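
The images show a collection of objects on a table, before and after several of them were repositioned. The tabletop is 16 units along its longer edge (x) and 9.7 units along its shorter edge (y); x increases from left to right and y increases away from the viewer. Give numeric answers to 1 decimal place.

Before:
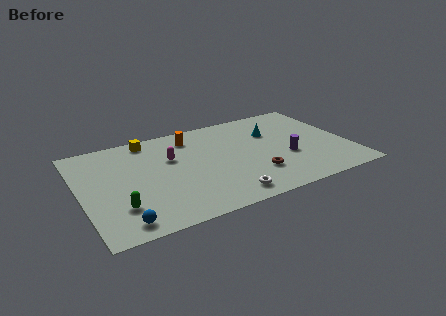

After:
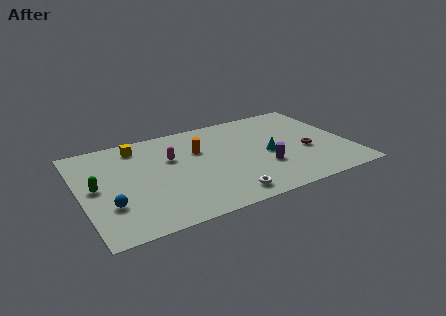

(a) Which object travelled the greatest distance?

the brown torus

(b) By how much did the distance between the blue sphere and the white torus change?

+0.7

The distance was about 6.1 in the first image and 6.8 in the second, so they moved 0.7 units further apart.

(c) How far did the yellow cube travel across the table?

0.8

The yellow cube moved from about (4.4, 8.6) to (3.7, 8.2), a distance of √(0.7² + 0.4²) ≈ 0.8.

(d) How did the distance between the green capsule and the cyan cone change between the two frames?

-0.3

They were about 10.5 units apart before and 10.2 after — 0.3 units closer together.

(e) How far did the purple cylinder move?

1.6

From (12.2, 3.7) to (10.7, 3.2), the purple cylinder covered √(1.5² + 0.5²) ≈ 1.6 units.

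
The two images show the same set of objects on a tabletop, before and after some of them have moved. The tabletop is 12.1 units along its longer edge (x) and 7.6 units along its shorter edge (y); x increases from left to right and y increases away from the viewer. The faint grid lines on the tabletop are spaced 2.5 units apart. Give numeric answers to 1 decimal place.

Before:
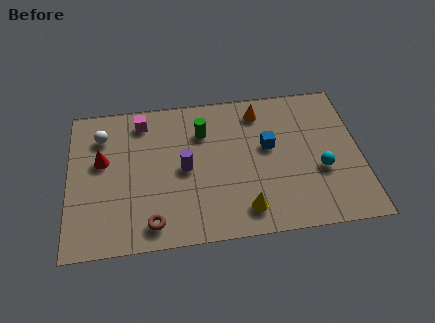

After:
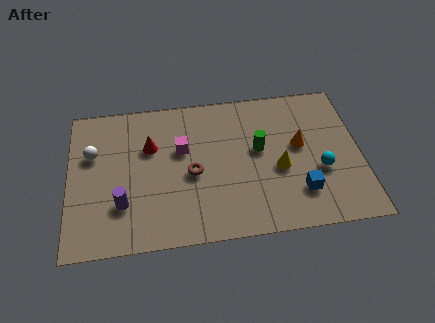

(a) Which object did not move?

the cyan sphere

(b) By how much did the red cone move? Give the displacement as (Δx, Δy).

(2.0, 0.5)

From the two frames, the red cone sits at roughly (1.4, 4.5) before and (3.4, 5.0) after.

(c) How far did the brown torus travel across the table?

2.9

From (3.4, 1.1) to (5.1, 3.4), the brown torus covered √(1.7² + 2.3²) ≈ 2.9 units.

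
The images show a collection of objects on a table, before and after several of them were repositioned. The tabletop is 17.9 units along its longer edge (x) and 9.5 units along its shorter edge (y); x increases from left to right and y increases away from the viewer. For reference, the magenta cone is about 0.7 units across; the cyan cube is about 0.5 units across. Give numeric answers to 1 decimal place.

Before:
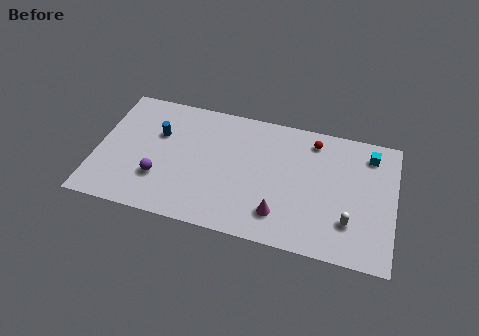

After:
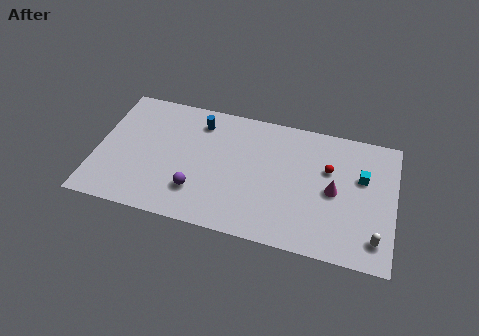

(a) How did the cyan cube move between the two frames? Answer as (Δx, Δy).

(-0.4, -1.8)

The cyan cube started near (16.3, 7.8) and ended near (15.9, 6.0).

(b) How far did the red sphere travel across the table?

2.1

The red sphere was near (12.9, 8.0) before and (13.9, 6.1) after, so it travelled √(1.0² + 1.9²) ≈ 2.1 units.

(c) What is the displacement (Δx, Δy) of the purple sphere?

(2.3, -0.4)

The purple sphere started near (3.9, 2.9) and ended near (6.2, 2.5).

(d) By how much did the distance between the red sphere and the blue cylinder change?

-1.4

They were about 9.5 units apart before and 8.1 after — 1.4 units closer together.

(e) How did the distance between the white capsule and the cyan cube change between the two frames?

-1.0

The distance was about 5.3 in the first image and 4.3 in the second, so they moved 1.0 units closer together.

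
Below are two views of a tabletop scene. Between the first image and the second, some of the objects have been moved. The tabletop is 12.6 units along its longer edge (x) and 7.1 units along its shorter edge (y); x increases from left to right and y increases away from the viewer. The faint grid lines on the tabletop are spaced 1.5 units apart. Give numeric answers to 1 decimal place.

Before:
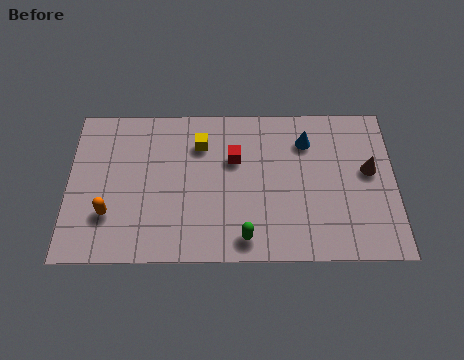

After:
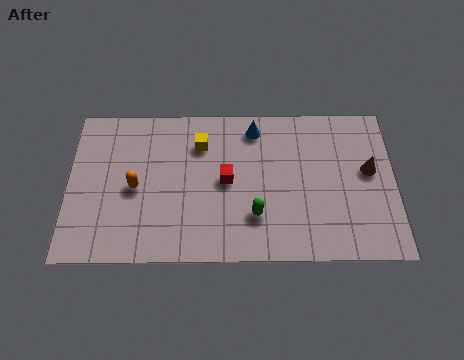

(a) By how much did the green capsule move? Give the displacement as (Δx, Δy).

(0.4, 1.0)

The green capsule started near (6.8, 1.0) and ended near (7.2, 2.0).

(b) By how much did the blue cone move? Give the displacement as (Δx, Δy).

(-2.0, 0.6)

From the two frames, the blue cone sits at roughly (9.2, 5.4) before and (7.2, 6.0) after.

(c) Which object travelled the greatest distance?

the blue cone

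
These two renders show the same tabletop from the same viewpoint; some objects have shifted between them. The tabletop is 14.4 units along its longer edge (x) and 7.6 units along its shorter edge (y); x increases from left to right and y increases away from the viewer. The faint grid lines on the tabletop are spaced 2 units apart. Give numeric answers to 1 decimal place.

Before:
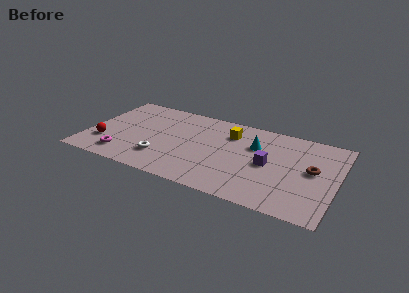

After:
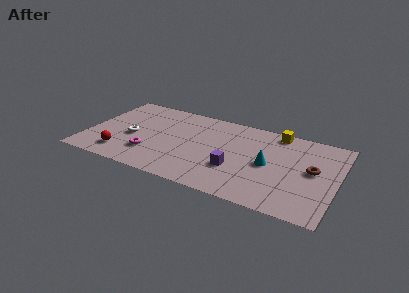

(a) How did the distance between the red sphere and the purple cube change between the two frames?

-2.9

Before: roughly 9.5 units apart; after: 6.6. That's 2.9 units closer together.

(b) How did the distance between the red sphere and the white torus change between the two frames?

-1.6

Before: roughly 3.4 units apart; after: 1.8. That's 1.6 units closer together.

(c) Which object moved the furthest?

the yellow cube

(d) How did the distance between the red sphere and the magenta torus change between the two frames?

+0.3

The distance was about 1.4 in the first image and 1.7 in the second, so they moved 0.3 units further apart.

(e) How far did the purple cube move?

2.1

The purple cube moved from about (10.5, 3.7) to (8.7, 2.6), a distance of √(1.8² + 1.1²) ≈ 2.1.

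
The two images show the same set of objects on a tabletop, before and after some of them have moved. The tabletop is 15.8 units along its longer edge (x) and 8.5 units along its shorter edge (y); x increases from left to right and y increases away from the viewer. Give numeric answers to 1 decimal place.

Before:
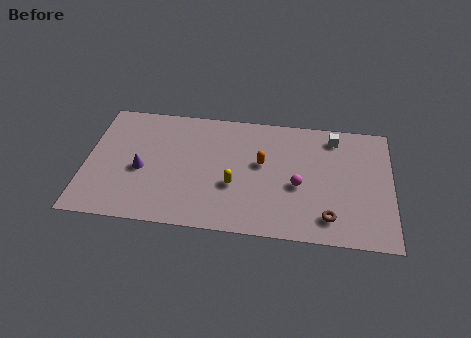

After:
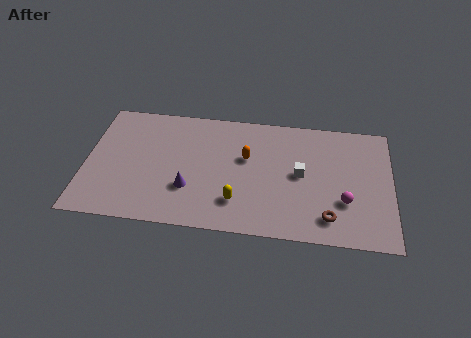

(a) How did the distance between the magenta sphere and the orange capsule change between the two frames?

+3.3

They were about 2.3 units apart before and 5.6 after — 3.3 units further apart.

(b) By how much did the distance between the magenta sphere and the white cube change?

-1.2

They were about 4.0 units apart before and 2.8 after — 1.2 units closer together.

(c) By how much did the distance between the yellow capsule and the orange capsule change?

+0.9

They were about 2.2 units apart before and 3.1 after — 0.9 units further apart.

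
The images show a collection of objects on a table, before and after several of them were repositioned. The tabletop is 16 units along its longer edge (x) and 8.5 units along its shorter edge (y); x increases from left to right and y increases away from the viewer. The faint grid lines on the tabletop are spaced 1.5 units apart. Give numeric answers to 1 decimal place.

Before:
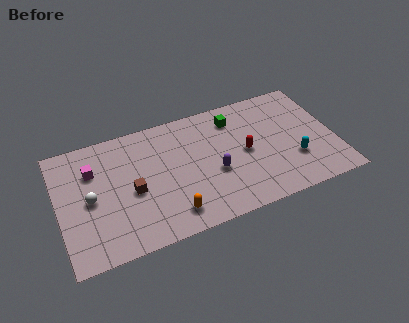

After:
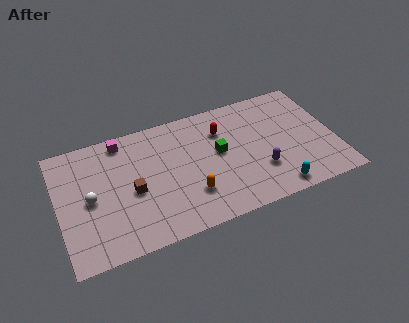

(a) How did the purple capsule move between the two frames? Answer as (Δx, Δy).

(2.6, -0.8)

The purple capsule was at about (8.9, 3.4) and moved to about (11.5, 2.6).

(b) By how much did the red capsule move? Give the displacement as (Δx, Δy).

(-1.2, 2.0)

From the two frames, the red capsule sits at roughly (10.8, 4.2) before and (9.6, 6.2) after.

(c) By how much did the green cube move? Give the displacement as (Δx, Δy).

(-1.1, -2.1)

The green cube started near (10.4, 6.8) and ended near (9.3, 4.7).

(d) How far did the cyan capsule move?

2.1

The cyan capsule was near (13.5, 2.7) before and (12.2, 1.0) after, so it travelled √(1.3² + 1.7²) ≈ 2.1 units.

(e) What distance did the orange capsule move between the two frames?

1.5

The orange capsule was near (6.2, 1.5) before and (7.4, 2.4) after, so it travelled √(1.2² + 0.9²) ≈ 1.5 units.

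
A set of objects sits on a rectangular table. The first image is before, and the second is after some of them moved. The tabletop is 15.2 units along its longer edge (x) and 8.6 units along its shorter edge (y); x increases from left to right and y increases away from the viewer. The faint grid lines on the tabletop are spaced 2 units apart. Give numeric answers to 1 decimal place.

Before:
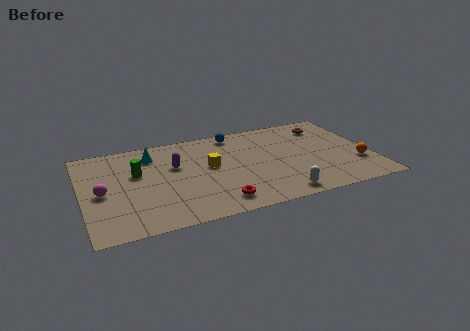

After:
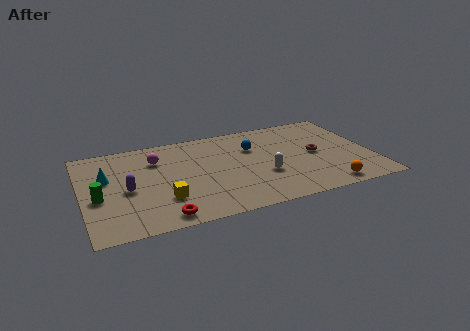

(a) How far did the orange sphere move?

2.5

From (14.4, 2.7) to (12.5, 1.0), the orange sphere covered √(1.9² + 1.7²) ≈ 2.5 units.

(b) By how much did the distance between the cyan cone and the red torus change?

-1.2

Before: roughly 6.2 units apart; after: 5.0. That's 1.2 units closer together.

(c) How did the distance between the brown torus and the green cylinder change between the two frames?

+1.1

The distance was about 10.4 in the first image and 11.5 in the second, so they moved 1.1 units further apart.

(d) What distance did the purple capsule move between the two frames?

3.0

The purple capsule was near (4.9, 5.4) before and (2.3, 3.9) after, so it travelled √(2.6² + 1.5²) ≈ 3.0 units.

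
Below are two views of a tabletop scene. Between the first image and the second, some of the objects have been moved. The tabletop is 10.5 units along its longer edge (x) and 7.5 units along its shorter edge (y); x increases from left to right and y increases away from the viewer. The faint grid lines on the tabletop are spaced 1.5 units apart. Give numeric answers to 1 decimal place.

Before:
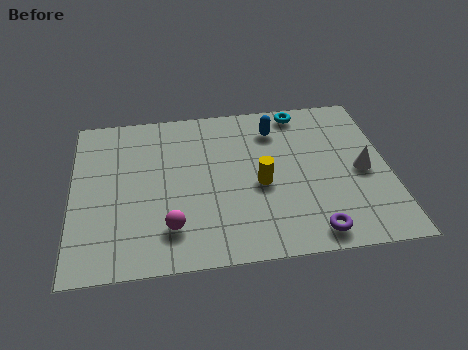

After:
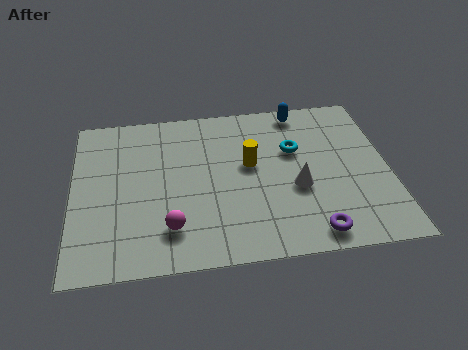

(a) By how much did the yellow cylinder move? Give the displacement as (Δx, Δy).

(-0.3, 1.0)

The yellow cylinder was at about (6.2, 3.3) and moved to about (5.9, 4.3).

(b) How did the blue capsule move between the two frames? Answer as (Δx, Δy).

(0.9, 0.8)

The blue capsule was at about (6.8, 5.9) and moved to about (7.7, 6.7).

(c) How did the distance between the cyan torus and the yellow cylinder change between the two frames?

-2.1

The distance was about 3.7 in the first image and 1.6 in the second, so they moved 2.1 units closer together.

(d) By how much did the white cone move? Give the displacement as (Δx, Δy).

(-2.2, -0.5)

The white cone was at about (9.6, 3.5) and moved to about (7.4, 3.0).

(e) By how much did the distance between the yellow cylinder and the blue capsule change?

+0.3

The distance was about 2.7 in the first image and 3.0 in the second, so they moved 0.3 units further apart.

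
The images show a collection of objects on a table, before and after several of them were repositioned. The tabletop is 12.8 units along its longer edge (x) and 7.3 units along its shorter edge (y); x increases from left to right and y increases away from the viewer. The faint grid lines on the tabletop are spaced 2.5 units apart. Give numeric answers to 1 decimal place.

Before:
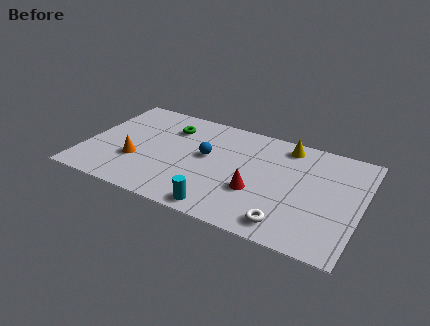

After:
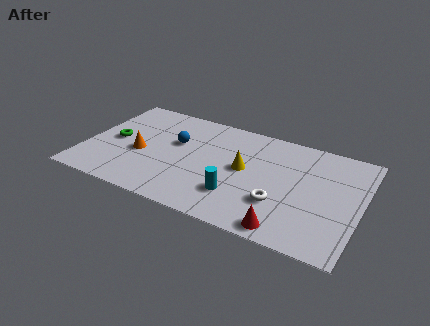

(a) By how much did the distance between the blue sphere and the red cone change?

+3.8

They were about 2.9 units apart before and 6.7 after — 3.8 units further apart.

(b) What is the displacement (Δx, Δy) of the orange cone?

(0.1, 0.6)

The orange cone was at about (2.5, 2.5) and moved to about (2.6, 3.1).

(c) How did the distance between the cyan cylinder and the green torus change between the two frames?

+0.6

The distance was about 5.6 in the first image and 6.2 in the second, so they moved 0.6 units further apart.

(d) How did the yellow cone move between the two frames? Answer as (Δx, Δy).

(-1.7, -2.4)

The yellow cone was at about (9.1, 6.3) and moved to about (7.4, 3.9).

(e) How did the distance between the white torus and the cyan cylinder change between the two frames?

-1.1

The distance was about 3.0 in the first image and 1.9 in the second, so they moved 1.1 units closer together.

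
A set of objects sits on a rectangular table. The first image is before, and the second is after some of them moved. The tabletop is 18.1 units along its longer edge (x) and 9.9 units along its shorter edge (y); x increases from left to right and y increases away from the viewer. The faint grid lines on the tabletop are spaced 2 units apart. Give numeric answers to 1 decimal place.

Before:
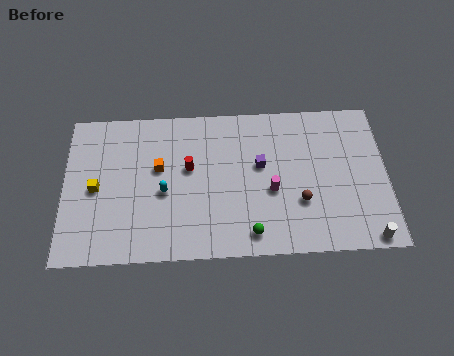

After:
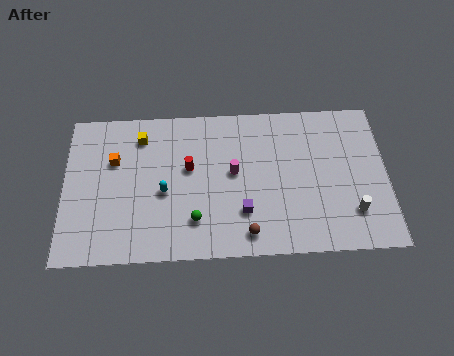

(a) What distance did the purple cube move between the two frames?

3.2

The purple cube moved from about (11.0, 5.8) to (10.0, 2.8), a distance of √(1.0² + 3.0²) ≈ 3.2.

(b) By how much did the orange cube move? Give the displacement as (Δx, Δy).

(-2.5, 0.6)

The orange cube was at about (5.3, 5.9) and moved to about (2.8, 6.5).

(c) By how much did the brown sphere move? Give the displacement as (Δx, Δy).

(-3.0, -1.9)

The brown sphere was at about (13.2, 3.3) and moved to about (10.2, 1.4).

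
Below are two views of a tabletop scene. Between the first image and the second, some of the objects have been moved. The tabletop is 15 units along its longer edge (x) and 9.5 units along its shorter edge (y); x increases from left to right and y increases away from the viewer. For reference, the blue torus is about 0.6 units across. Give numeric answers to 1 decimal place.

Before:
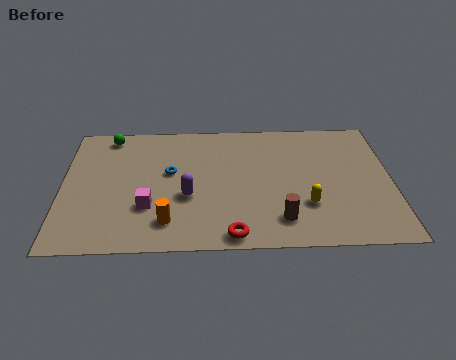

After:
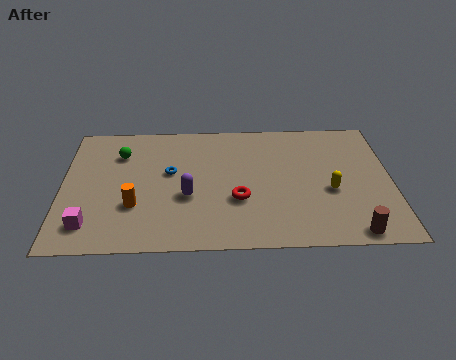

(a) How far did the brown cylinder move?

3.4

The brown cylinder moved from about (9.9, 1.9) to (13.1, 0.9), a distance of √(3.2² + 1.0²) ≈ 3.4.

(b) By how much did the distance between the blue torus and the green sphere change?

-1.3

They were about 4.0 units apart before and 2.7 after — 1.3 units closer together.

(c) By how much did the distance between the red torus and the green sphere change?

-2.9

The distance was about 9.4 in the first image and 6.5 in the second, so they moved 2.9 units closer together.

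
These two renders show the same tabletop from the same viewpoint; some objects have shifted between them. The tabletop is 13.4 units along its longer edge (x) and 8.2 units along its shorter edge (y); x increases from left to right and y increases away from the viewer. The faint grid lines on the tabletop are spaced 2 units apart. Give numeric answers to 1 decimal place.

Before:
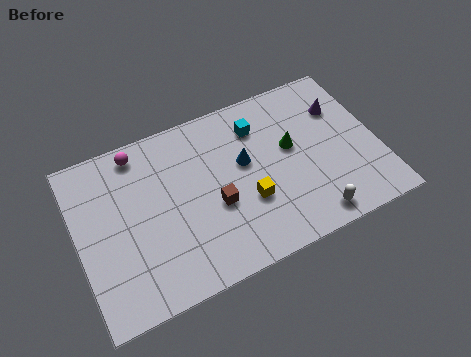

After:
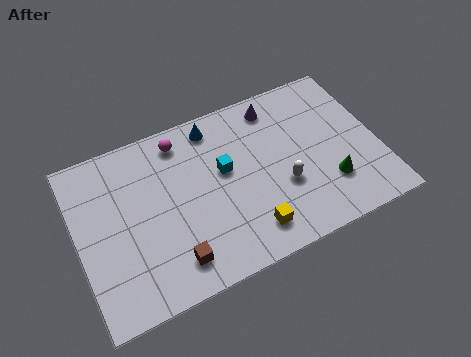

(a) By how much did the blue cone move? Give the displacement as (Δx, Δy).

(-1.1, 2.3)

The blue cone was at about (7.5, 4.8) and moved to about (6.4, 7.1).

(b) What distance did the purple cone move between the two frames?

3.0

The purple cone moved from about (12.0, 5.8) to (9.2, 7.0), a distance of √(2.8² + 1.2²) ≈ 3.0.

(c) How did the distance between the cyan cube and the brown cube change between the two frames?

+0.5

Before: roughly 3.8 units apart; after: 4.3. That's 0.5 units further apart.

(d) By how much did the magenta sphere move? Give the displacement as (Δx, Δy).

(1.9, -0.2)

The magenta sphere started near (3.0, 7.2) and ended near (4.9, 7.0).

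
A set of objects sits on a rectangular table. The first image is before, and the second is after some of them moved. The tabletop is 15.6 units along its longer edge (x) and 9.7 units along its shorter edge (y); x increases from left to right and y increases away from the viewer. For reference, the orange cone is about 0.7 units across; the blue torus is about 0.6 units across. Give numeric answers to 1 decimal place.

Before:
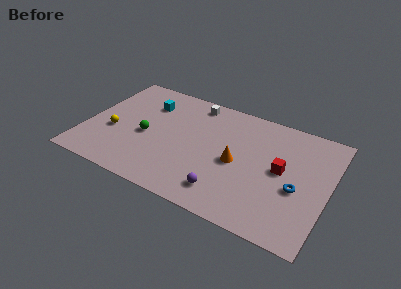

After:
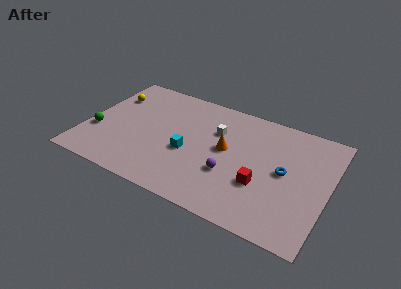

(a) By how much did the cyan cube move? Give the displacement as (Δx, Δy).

(3.1, -3.2)

The cyan cube was at about (3.6, 7.2) and moved to about (6.7, 4.0).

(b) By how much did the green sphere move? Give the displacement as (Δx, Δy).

(-3.1, -0.9)

The green sphere started near (3.9, 4.3) and ended near (0.8, 3.4).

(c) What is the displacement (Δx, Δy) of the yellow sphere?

(-0.6, 3.2)

The yellow sphere started near (1.8, 3.8) and ended near (1.2, 7.0).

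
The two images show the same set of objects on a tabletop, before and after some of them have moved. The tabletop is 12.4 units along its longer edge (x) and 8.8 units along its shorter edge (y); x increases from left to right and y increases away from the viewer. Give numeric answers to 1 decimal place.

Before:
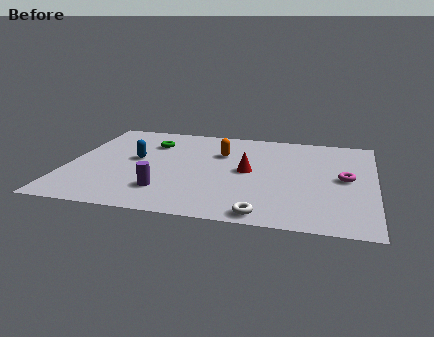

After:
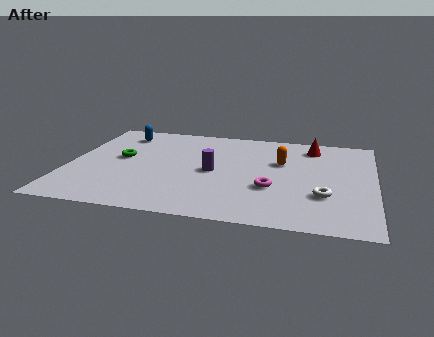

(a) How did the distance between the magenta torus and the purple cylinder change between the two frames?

-4.9

Before: roughly 7.5 units apart; after: 2.6. That's 4.9 units closer together.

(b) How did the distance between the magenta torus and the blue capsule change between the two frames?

-0.9

Before: roughly 8.5 units apart; after: 7.6. That's 0.9 units closer together.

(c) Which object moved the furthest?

the red cone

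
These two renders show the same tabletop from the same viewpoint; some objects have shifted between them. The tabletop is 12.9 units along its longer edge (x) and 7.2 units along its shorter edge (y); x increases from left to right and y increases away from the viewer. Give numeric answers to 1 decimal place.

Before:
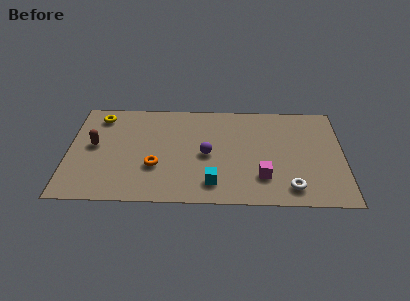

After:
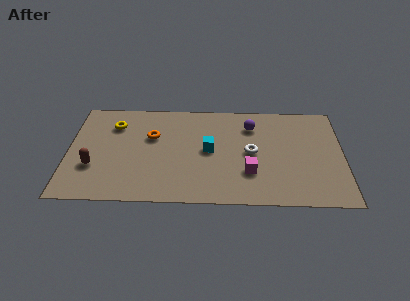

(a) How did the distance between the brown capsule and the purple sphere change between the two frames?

+2.7

They were about 5.3 units apart before and 8.0 after — 2.7 units further apart.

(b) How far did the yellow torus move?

0.9

From (1.4, 6.0) to (2.1, 5.4), the yellow torus covered √(0.7² + 0.6²) ≈ 0.9 units.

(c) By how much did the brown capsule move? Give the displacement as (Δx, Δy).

(0.0, -1.5)

The brown capsule started near (1.2, 3.9) and ended near (1.2, 2.4).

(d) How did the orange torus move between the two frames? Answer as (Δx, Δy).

(-0.2, 2.1)

From the two frames, the orange torus sits at roughly (4.1, 2.5) before and (3.9, 4.6) after.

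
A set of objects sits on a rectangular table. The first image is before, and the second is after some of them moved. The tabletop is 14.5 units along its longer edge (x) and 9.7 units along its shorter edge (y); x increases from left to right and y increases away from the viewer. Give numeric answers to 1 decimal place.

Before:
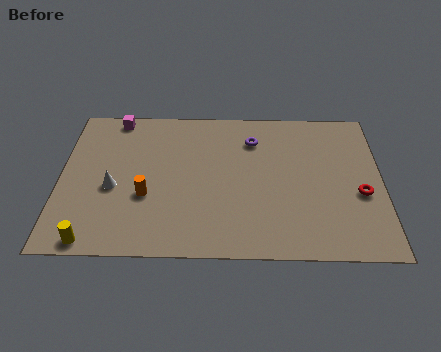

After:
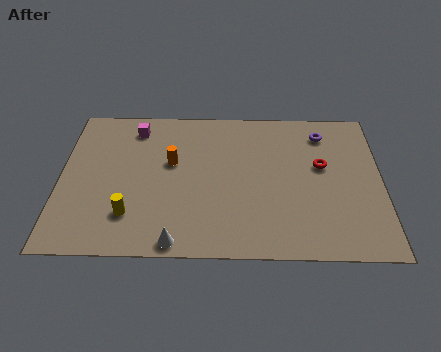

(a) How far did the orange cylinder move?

2.5

From (3.9, 3.6) to (5.0, 5.8), the orange cylinder covered √(1.1² + 2.2²) ≈ 2.5 units.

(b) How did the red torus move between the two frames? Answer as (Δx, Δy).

(-1.7, 1.8)

The red torus started near (13.5, 3.9) and ended near (11.8, 5.7).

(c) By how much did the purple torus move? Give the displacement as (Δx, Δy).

(3.2, 0.5)

The purple torus was at about (8.7, 7.4) and moved to about (11.9, 7.9).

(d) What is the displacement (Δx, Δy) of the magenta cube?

(0.9, -0.7)

From the two frames, the magenta cube sits at roughly (2.4, 8.8) before and (3.3, 8.1) after.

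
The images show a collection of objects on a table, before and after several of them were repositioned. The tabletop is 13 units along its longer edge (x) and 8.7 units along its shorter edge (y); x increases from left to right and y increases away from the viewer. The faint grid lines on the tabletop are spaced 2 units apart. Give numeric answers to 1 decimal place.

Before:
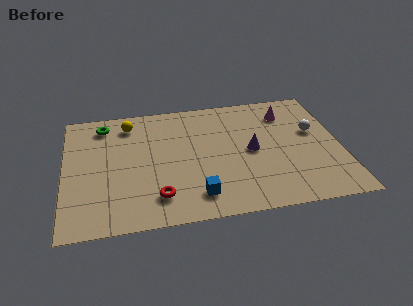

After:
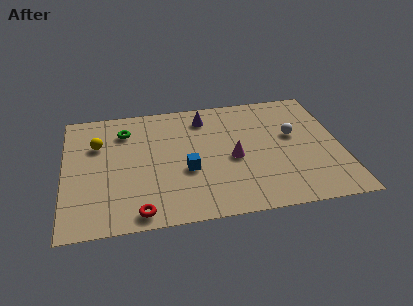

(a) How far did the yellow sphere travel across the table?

2.0

The yellow sphere was near (3.1, 7.2) before and (1.6, 5.9) after, so it travelled √(1.5² + 1.3²) ≈ 2.0 units.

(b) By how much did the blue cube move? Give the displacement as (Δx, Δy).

(-0.4, 1.8)

The blue cube was at about (6.1, 1.6) and moved to about (5.7, 3.4).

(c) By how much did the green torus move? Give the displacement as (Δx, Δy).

(1.0, -0.6)

From the two frames, the green torus sits at roughly (1.9, 7.3) before and (2.9, 6.7) after.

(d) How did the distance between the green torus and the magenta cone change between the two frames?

-3.0

The distance was about 8.7 in the first image and 5.7 in the second, so they moved 3.0 units closer together.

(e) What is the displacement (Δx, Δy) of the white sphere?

(-1.0, -0.1)

The white sphere started near (11.8, 5.2) and ended near (10.8, 5.1).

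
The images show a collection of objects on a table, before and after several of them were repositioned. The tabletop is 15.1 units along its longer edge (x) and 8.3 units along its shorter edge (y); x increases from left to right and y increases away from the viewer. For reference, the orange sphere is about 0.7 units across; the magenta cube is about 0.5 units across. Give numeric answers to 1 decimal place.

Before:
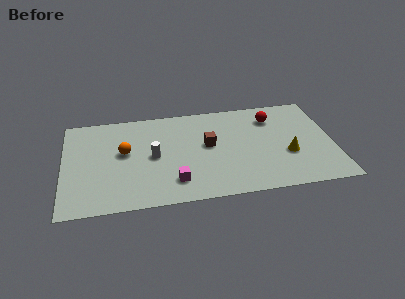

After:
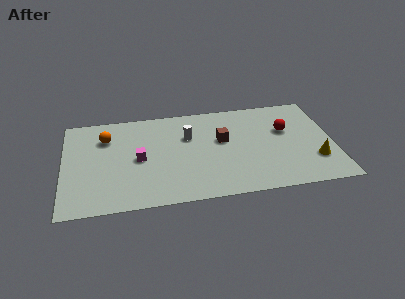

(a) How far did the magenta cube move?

2.9

From (6.1, 1.8) to (4.2, 4.0), the magenta cube covered √(1.9² + 2.2²) ≈ 2.9 units.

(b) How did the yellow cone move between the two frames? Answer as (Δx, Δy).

(1.5, -0.7)

From the two frames, the yellow cone sits at roughly (12.5, 3.1) before and (14.0, 2.4) after.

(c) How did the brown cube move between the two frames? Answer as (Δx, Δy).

(0.8, 0.3)

The brown cube was at about (8.1, 4.6) and moved to about (8.9, 4.9).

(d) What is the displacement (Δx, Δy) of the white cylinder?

(2.0, 1.4)

From the two frames, the white cylinder sits at roughly (5.0, 4.1) before and (7.0, 5.5) after.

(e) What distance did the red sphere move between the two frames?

1.4

The red sphere was near (11.8, 6.4) before and (12.5, 5.2) after, so it travelled √(0.7² + 1.2²) ≈ 1.4 units.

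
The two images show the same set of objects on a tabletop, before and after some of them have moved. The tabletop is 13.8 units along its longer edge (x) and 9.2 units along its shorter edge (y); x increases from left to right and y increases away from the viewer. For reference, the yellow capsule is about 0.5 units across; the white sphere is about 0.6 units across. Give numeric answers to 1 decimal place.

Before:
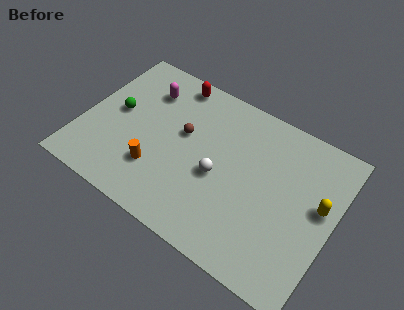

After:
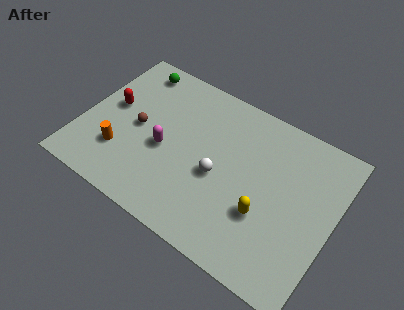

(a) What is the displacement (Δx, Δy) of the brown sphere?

(-2.4, -0.9)

The brown sphere started near (5.4, 5.4) and ended near (3.0, 4.5).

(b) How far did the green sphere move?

3.1

From (1.7, 4.9) to (2.1, 8.0), the green sphere covered √(0.4² + 3.1²) ≈ 3.1 units.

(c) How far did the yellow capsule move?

3.4

The yellow capsule was near (13.0, 5.2) before and (10.3, 3.2) after, so it travelled √(2.7² + 2.0²) ≈ 3.4 units.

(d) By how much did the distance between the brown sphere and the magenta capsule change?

-1.2

Before: roughly 2.9 units apart; after: 1.7. That's 1.2 units closer together.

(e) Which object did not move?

the white sphere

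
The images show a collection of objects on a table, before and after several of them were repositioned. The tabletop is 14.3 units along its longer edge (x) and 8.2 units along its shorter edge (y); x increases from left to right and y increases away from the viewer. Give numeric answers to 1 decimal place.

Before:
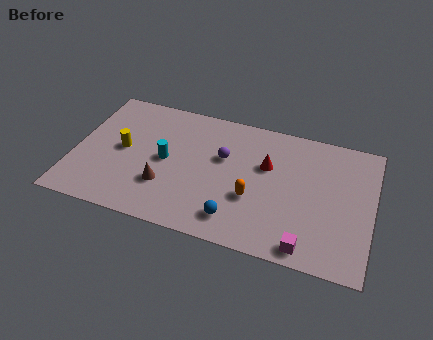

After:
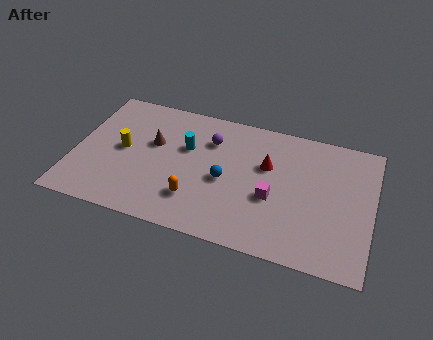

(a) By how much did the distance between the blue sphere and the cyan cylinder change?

-1.9

The distance was about 4.4 in the first image and 2.5 in the second, so they moved 1.9 units closer together.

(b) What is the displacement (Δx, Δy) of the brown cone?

(-0.8, 2.5)

From the two frames, the brown cone sits at roughly (4.5, 2.5) before and (3.7, 5.0) after.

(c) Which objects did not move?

the red cone and the yellow cylinder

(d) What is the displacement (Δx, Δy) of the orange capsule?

(-2.7, -0.9)

From the two frames, the orange capsule sits at roughly (8.7, 3.0) before and (6.0, 2.1) after.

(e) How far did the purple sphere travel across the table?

1.1

The purple sphere moved from about (7.1, 5.1) to (6.4, 6.0), a distance of √(0.7² + 0.9²) ≈ 1.1.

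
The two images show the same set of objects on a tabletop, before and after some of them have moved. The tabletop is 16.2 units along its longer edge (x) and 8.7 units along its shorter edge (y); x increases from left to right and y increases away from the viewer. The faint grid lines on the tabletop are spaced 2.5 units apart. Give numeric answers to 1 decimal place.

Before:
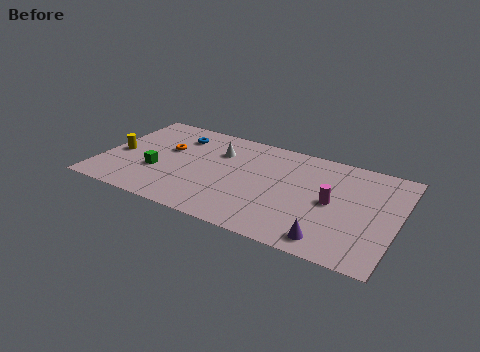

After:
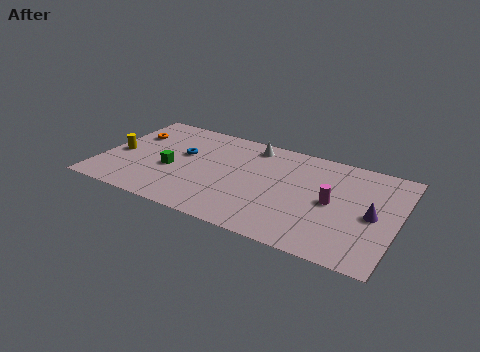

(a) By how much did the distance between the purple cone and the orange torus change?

+3.4

They were about 10.3 units apart before and 13.7 after — 3.4 units further apart.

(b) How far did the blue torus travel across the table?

1.7

The blue torus moved from about (3.8, 6.8) to (4.3, 5.2), a distance of √(0.5² + 1.6²) ≈ 1.7.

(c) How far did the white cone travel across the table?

2.1

From (6.2, 6.2) to (7.9, 7.5), the white cone covered √(1.7² + 1.3²) ≈ 2.1 units.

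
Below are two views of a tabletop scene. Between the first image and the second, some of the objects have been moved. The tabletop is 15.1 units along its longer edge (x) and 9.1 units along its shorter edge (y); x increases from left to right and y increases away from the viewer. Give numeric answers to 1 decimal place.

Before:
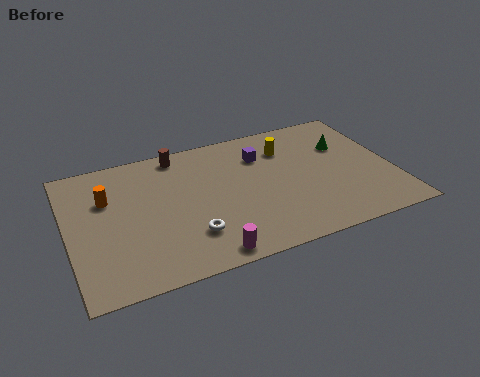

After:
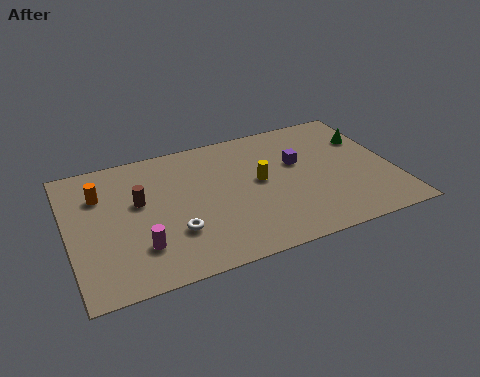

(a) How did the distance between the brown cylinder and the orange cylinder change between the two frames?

-2.0

The distance was about 4.0 in the first image and 2.0 in the second, so they moved 2.0 units closer together.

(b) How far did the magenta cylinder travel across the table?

3.3

From (6.0, 0.9) to (3.1, 2.4), the magenta cylinder covered √(2.9² + 1.5²) ≈ 3.3 units.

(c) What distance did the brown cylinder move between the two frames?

3.4

From (5.4, 8.1) to (3.3, 5.4), the brown cylinder covered √(2.1² + 2.7²) ≈ 3.4 units.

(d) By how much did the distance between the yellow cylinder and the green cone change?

+2.7

The distance was about 2.8 in the first image and 5.5 in the second, so they moved 2.7 units further apart.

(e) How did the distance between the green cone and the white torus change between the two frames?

+1.6

The distance was about 8.5 in the first image and 10.1 in the second, so they moved 1.6 units further apart.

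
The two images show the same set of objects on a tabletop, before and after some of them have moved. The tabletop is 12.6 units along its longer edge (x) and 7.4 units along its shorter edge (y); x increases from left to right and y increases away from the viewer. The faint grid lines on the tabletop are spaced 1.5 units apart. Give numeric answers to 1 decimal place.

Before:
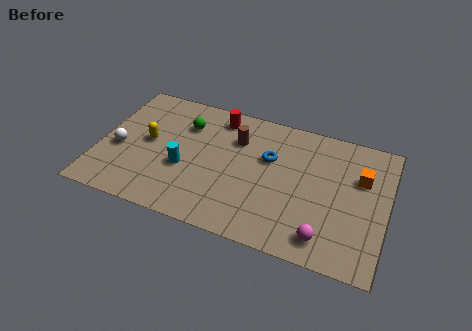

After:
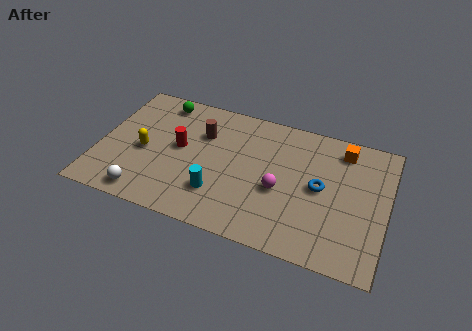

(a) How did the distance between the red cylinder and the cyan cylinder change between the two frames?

-0.8

Before: roughly 3.6 units apart; after: 2.8. That's 0.8 units closer together.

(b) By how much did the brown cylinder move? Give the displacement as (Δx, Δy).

(-1.5, -0.2)

The brown cylinder started near (5.9, 5.3) and ended near (4.4, 5.1).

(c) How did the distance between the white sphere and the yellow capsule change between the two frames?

+1.0

They were about 1.4 units apart before and 2.4 after — 1.0 units further apart.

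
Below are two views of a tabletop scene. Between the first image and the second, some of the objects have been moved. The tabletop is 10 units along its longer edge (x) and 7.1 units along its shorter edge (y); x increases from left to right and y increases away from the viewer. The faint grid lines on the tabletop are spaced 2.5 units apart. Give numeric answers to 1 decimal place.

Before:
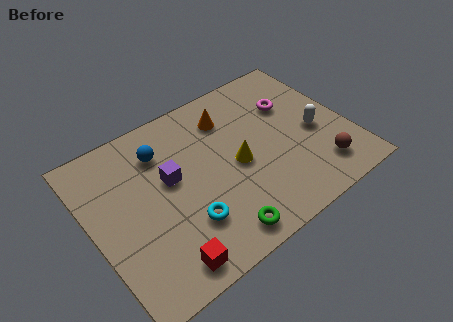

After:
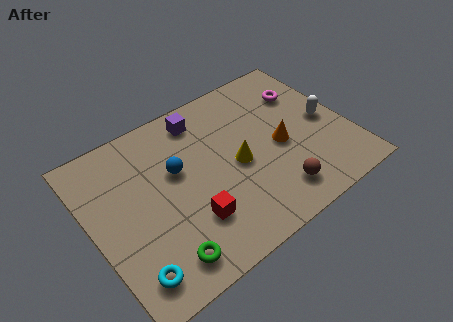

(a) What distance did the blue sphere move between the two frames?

1.2

From (3.0, 5.4) to (3.4, 4.3), the blue sphere covered √(0.4² + 1.1²) ≈ 1.2 units.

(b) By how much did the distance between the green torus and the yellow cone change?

+1.3

Before: roughly 2.7 units apart; after: 4.0. That's 1.3 units further apart.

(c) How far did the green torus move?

2.1

From (4.3, 0.9) to (2.2, 1.1), the green torus covered √(2.1² + 0.2²) ≈ 2.1 units.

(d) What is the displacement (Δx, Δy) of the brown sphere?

(-1.8, -0.1)

From the two frames, the brown sphere sits at roughly (8.5, 1.4) before and (6.7, 1.3) after.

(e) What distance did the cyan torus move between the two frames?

2.4

The cyan torus was near (3.3, 2.0) before and (1.0, 1.2) after, so it travelled √(2.3² + 0.8²) ≈ 2.4 units.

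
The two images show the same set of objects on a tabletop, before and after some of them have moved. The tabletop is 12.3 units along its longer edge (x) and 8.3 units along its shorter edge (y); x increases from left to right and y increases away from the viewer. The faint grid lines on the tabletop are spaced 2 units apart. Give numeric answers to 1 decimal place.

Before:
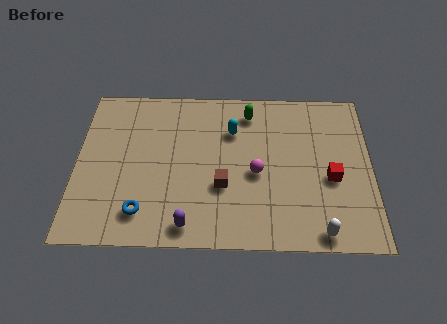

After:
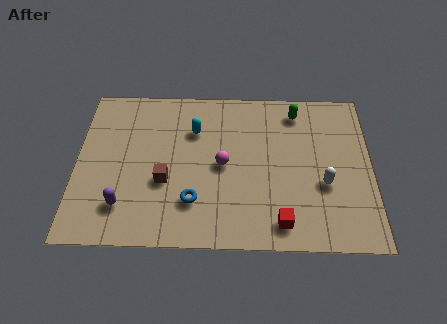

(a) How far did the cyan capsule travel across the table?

1.6

The cyan capsule moved from about (6.5, 5.9) to (4.9, 5.9), a distance of √(1.6² + 0.0²) ≈ 1.6.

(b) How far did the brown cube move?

2.4

The brown cube moved from about (6.1, 3.0) to (3.7, 3.2), a distance of √(2.4² + 0.2²) ≈ 2.4.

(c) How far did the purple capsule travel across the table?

2.8

The purple capsule was near (4.7, 1.0) before and (2.0, 1.9) after, so it travelled √(2.7² + 0.9²) ≈ 2.8 units.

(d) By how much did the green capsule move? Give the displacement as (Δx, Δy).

(2.0, 0.1)

The green capsule started near (7.2, 6.9) and ended near (9.2, 7.0).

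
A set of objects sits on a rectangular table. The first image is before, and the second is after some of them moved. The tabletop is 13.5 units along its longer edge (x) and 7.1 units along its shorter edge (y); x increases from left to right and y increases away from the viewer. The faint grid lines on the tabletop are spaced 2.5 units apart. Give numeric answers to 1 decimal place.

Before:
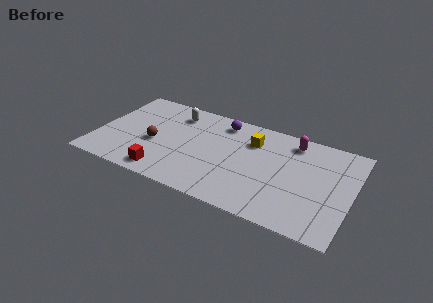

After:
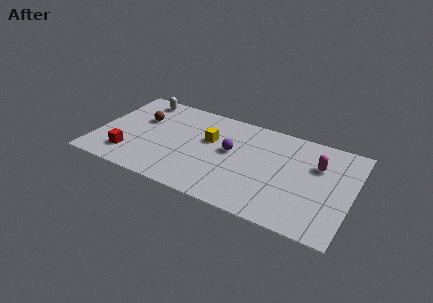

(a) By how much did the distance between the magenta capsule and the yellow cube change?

+3.5

The distance was about 2.2 in the first image and 5.7 in the second, so they moved 3.5 units further apart.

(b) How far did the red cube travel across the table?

2.1

The red cube moved from about (3.9, 1.0) to (1.9, 1.6), a distance of √(2.0² + 0.6²) ≈ 2.1.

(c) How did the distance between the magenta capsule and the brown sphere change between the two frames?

+1.7

The distance was about 7.7 in the first image and 9.4 in the second, so they moved 1.7 units further apart.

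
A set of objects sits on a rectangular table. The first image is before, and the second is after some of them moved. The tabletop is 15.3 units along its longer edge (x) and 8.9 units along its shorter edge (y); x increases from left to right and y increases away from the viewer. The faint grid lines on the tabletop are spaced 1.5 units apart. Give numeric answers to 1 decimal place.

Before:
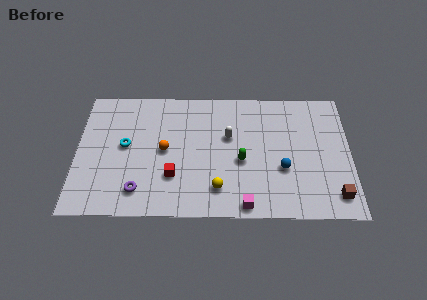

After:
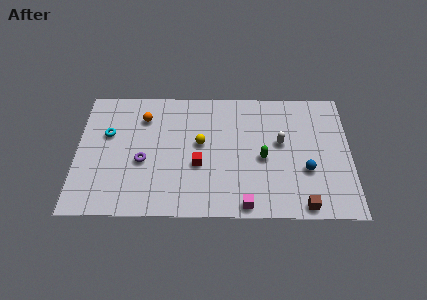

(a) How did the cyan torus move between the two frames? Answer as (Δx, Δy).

(-1.0, 0.8)

From the two frames, the cyan torus sits at roughly (2.7, 4.8) before and (1.7, 5.6) after.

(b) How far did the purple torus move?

2.0

From (3.5, 1.7) to (3.7, 3.7), the purple torus covered √(0.2² + 2.0²) ≈ 2.0 units.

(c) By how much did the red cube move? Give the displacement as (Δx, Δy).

(1.4, 0.8)

From the two frames, the red cube sits at roughly (5.4, 2.7) before and (6.8, 3.5) after.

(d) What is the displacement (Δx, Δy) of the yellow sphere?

(-1.0, 3.1)

The yellow sphere started near (7.9, 1.9) and ended near (6.9, 5.0).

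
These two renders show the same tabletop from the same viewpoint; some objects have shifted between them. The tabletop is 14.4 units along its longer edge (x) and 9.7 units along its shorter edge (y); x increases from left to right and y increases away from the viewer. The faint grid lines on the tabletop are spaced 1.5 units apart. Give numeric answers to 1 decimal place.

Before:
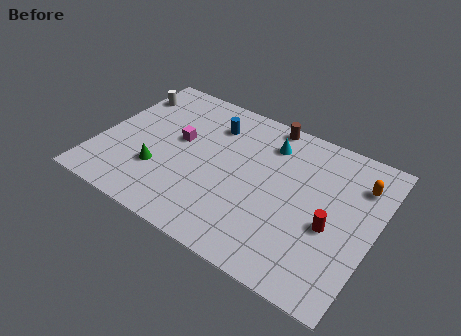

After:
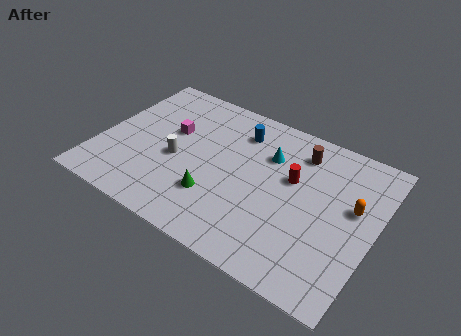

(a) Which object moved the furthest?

the white cylinder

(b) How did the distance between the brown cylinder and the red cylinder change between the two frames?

-4.5

They were about 6.4 units apart before and 1.9 after — 4.5 units closer together.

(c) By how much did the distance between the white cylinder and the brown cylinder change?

-0.5

They were about 7.5 units apart before and 7.0 after — 0.5 units closer together.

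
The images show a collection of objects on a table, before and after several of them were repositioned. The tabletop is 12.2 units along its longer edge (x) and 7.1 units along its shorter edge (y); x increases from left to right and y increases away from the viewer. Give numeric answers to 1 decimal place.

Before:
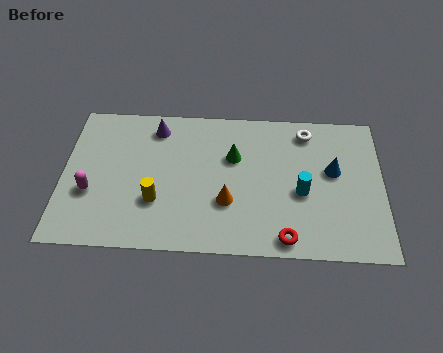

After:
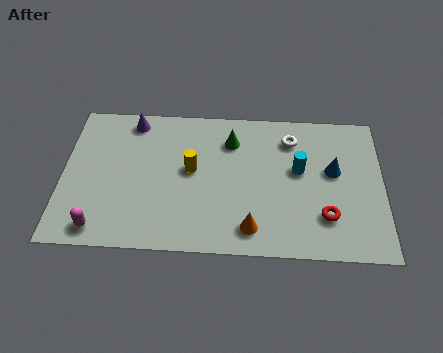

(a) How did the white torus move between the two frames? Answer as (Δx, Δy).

(-0.6, -0.4)

The white torus was at about (9.3, 6.0) and moved to about (8.7, 5.6).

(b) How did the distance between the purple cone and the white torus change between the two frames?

+0.3

Before: roughly 5.8 units apart; after: 6.1. That's 0.3 units further apart.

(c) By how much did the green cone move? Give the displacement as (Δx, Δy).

(-0.1, 0.8)

From the two frames, the green cone sits at roughly (6.5, 4.6) before and (6.4, 5.4) after.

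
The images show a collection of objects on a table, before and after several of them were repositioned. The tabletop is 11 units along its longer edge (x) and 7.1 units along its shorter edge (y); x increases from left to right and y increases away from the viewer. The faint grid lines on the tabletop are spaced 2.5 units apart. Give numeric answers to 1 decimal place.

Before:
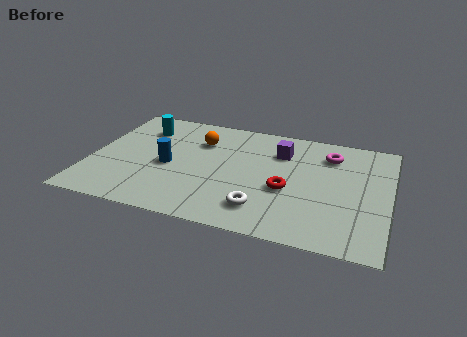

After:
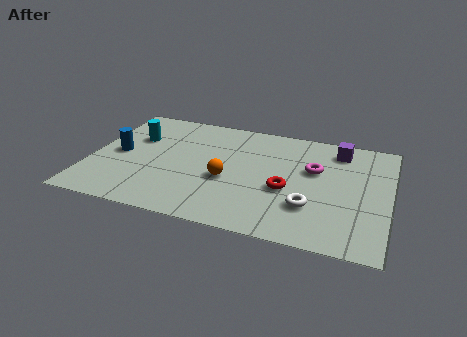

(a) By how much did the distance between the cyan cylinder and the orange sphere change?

+1.8

The distance was about 2.2 in the first image and 4.0 in the second, so they moved 1.8 units further apart.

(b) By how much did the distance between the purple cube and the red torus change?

+1.1

They were about 2.3 units apart before and 3.4 after — 1.1 units further apart.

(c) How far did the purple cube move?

2.2

From (6.9, 5.2) to (9.0, 5.9), the purple cube covered √(2.1² + 0.7²) ≈ 2.2 units.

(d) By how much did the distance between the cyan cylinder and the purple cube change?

+2.4

They were about 5.2 units apart before and 7.6 after — 2.4 units further apart.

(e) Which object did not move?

the red torus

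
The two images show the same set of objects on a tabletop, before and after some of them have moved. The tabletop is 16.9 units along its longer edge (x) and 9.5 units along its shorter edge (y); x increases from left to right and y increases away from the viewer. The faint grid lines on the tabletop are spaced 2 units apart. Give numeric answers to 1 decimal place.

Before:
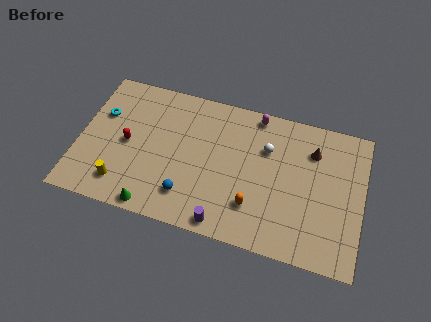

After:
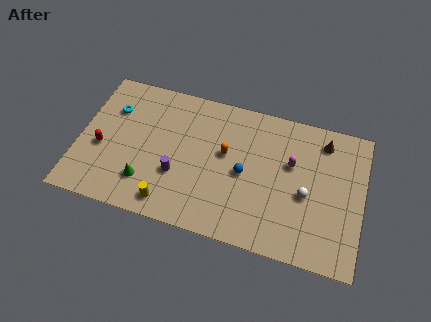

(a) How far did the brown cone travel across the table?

1.0

The brown cone was near (13.8, 7.1) before and (14.4, 7.9) after, so it travelled √(0.6² + 0.8²) ≈ 1.0 units.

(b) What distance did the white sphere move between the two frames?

3.5

The white sphere was near (11.1, 6.5) before and (13.6, 4.1) after, so it travelled √(2.5² + 2.4²) ≈ 3.5 units.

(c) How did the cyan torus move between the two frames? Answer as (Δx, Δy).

(0.6, 0.5)

From the two frames, the cyan torus sits at roughly (1.2, 6.2) before and (1.8, 6.7) after.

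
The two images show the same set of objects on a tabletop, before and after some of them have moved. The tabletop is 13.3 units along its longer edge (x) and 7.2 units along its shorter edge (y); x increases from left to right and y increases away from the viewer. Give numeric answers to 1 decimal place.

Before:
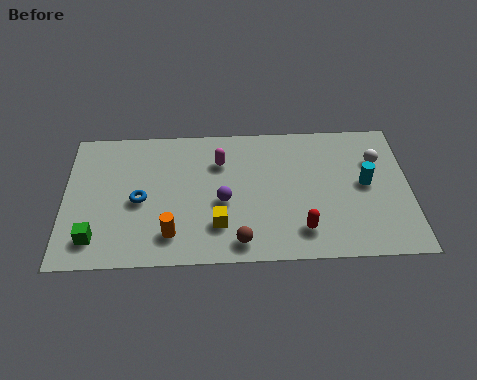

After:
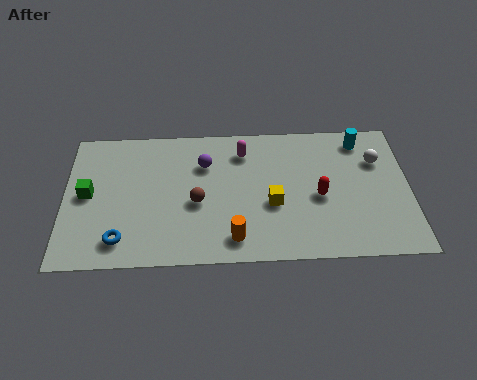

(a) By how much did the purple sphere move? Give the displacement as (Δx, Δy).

(-0.7, 2.0)

The purple sphere started near (6.1, 3.1) and ended near (5.4, 5.1).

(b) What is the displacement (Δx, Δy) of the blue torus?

(-0.7, -2.0)

The blue torus was at about (2.9, 3.3) and moved to about (2.2, 1.3).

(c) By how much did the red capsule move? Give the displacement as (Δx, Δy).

(0.7, 1.7)

The red capsule started near (9.1, 1.5) and ended near (9.8, 3.2).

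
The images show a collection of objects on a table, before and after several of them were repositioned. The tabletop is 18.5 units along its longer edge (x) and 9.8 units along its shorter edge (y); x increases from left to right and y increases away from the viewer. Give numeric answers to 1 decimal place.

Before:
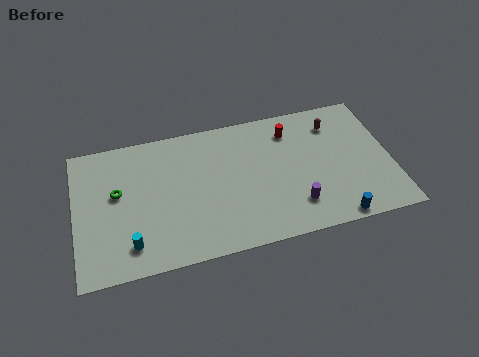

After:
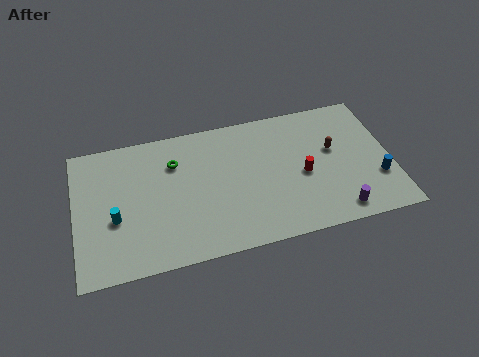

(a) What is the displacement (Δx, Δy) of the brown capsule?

(-0.2, -1.9)

From the two frames, the brown capsule sits at roughly (15.4, 7.7) before and (15.2, 5.8) after.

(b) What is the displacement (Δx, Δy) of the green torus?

(3.4, 1.4)

From the two frames, the green torus sits at roughly (2.5, 5.7) before and (5.9, 7.1) after.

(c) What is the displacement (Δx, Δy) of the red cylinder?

(0.5, -3.4)

The red cylinder started near (12.8, 7.8) and ended near (13.3, 4.4).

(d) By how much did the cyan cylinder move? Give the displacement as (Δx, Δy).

(-0.8, 2.0)

From the two frames, the cyan cylinder sits at roughly (3.1, 1.9) before and (2.3, 3.9) after.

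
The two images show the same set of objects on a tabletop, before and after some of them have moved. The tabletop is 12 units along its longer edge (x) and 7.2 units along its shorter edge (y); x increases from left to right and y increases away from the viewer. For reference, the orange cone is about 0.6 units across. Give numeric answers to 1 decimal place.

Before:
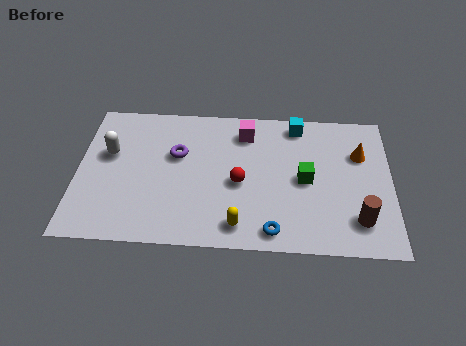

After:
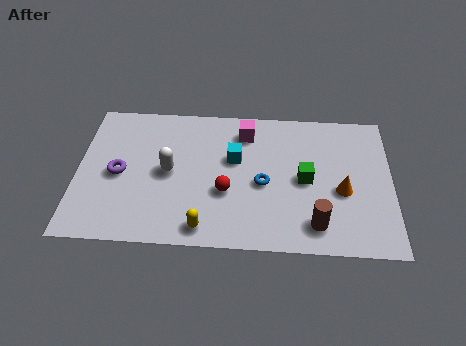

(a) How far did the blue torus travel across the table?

2.3

The blue torus was near (7.5, 0.9) before and (7.1, 3.2) after, so it travelled √(0.4² + 2.3²) ≈ 2.3 units.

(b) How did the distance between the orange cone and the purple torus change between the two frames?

+1.5

The distance was about 7.0 in the first image and 8.5 in the second, so they moved 1.5 units further apart.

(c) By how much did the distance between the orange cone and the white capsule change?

-3.0

Before: roughly 9.6 units apart; after: 6.6. That's 3.0 units closer together.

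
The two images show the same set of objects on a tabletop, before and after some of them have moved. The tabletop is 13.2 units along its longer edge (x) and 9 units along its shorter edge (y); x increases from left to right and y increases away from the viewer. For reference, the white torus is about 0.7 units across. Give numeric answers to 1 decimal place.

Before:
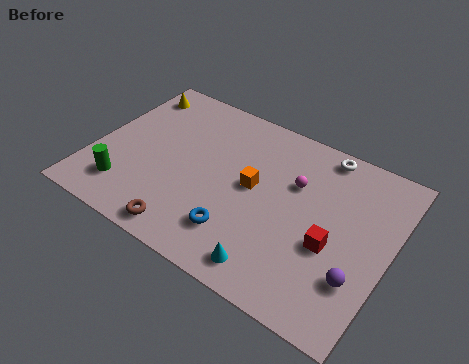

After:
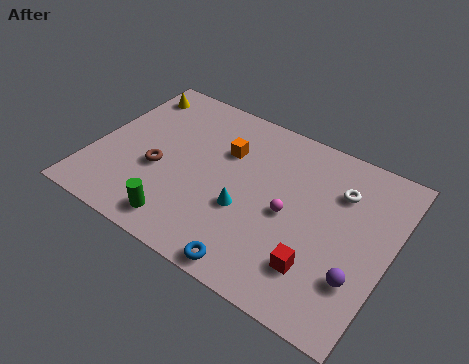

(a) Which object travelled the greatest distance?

the brown torus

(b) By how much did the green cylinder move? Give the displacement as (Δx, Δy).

(2.7, -0.6)

From the two frames, the green cylinder sits at roughly (1.8, 1.9) before and (4.5, 1.3) after.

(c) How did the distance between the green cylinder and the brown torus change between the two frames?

-0.4

Before: roughly 3.1 units apart; after: 2.7. That's 0.4 units closer together.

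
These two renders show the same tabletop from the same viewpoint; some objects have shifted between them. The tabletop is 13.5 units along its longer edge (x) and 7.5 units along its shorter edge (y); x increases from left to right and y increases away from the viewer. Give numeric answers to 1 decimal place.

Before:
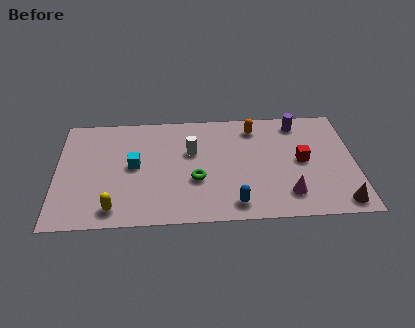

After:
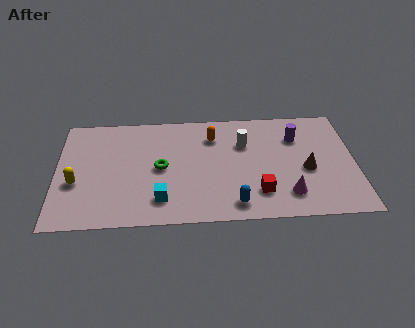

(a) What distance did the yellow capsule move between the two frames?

2.5

The yellow capsule was near (2.6, 1.1) before and (0.9, 2.9) after, so it travelled √(1.7² + 1.8²) ≈ 2.5 units.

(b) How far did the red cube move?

2.8

The red cube was near (11.1, 3.8) before and (9.1, 1.8) after, so it travelled √(2.0² + 2.0²) ≈ 2.8 units.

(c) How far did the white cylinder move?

2.4

The white cylinder moved from about (6.1, 4.7) to (8.5, 5.1), a distance of √(2.4² + 0.4²) ≈ 2.4.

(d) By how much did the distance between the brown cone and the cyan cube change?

-2.9

The distance was about 9.7 in the first image and 6.8 in the second, so they moved 2.9 units closer together.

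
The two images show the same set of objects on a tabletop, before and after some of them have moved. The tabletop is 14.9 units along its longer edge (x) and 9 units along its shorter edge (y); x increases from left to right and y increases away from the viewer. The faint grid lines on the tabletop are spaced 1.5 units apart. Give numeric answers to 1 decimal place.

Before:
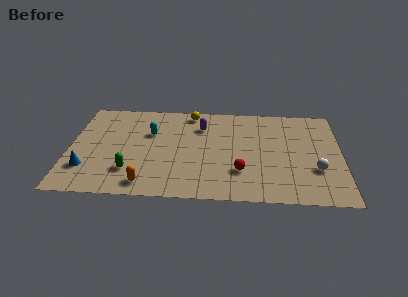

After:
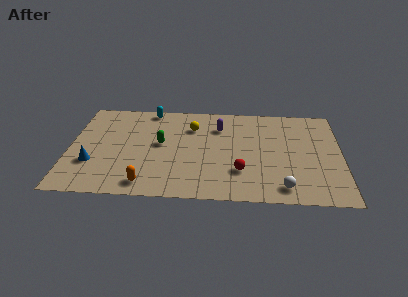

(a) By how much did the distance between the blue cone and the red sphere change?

-0.3

They were about 8.4 units apart before and 8.1 after — 0.3 units closer together.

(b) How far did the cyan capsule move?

2.3

The cyan capsule was near (4.4, 5.9) before and (4.3, 8.2) after, so it travelled √(0.1² + 2.3²) ≈ 2.3 units.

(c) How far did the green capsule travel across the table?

3.1

The green capsule moved from about (3.4, 2.3) to (5.0, 4.9), a distance of √(1.6² + 2.6²) ≈ 3.1.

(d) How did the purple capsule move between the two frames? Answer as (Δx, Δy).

(1.0, 0.0)

The purple capsule started near (7.2, 6.7) and ended near (8.2, 6.7).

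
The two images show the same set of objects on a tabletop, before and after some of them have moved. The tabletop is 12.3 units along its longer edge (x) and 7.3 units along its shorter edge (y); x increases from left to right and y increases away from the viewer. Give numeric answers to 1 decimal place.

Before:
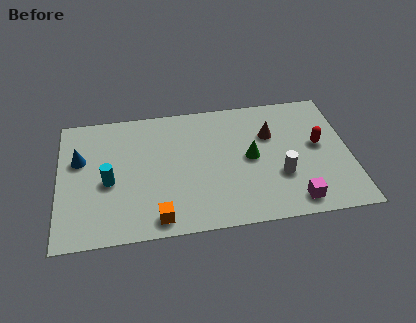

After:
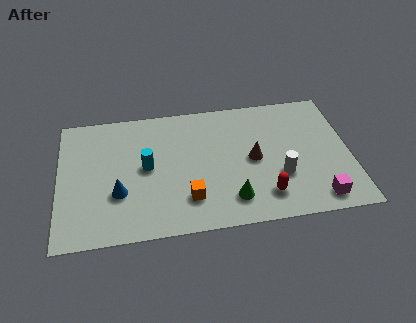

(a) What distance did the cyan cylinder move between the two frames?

1.7

The cyan cylinder moved from about (2.1, 3.2) to (3.7, 3.8), a distance of √(1.6² + 0.6²) ≈ 1.7.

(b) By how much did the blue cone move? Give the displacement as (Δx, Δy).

(1.6, -2.1)

The blue cone was at about (0.9, 4.6) and moved to about (2.5, 2.5).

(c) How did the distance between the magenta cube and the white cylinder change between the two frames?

+0.5

The distance was about 1.6 in the first image and 2.1 in the second, so they moved 0.5 units further apart.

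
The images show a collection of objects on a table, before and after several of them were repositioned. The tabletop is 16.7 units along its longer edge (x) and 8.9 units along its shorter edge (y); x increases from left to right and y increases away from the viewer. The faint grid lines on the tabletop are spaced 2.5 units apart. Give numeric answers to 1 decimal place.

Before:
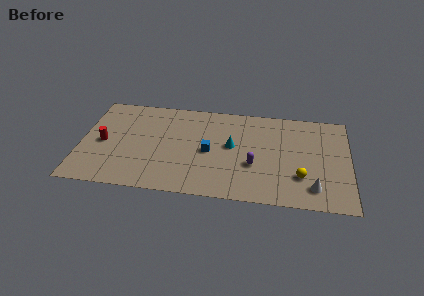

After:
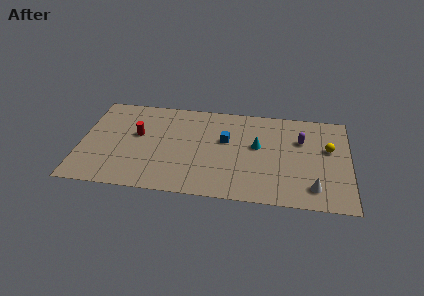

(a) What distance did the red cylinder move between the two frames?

2.3

The red cylinder was near (1.4, 4.2) before and (3.5, 5.2) after, so it travelled √(2.1² + 1.0²) ≈ 2.3 units.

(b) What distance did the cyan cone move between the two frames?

1.6

From (9.4, 4.9) to (11.0, 5.1), the cyan cone covered √(1.6² + 0.2²) ≈ 1.6 units.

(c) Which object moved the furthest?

the purple capsule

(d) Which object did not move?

the white cone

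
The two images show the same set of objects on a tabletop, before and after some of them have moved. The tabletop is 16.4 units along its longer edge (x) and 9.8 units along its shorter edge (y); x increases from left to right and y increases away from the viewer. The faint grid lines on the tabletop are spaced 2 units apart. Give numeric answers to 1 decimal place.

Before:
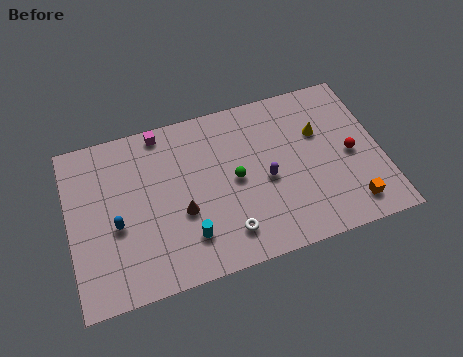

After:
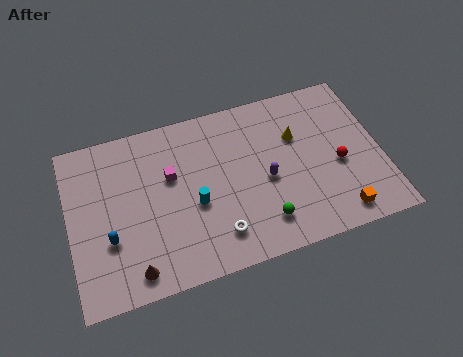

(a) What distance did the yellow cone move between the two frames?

1.2

The yellow cone was near (13.3, 6.4) before and (12.1, 6.5) after, so it travelled √(1.2² + 0.1²) ≈ 1.2 units.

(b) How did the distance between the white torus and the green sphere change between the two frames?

-0.7

Before: roughly 3.1 units apart; after: 2.4. That's 0.7 units closer together.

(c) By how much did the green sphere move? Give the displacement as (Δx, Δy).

(1.2, -2.9)

The green sphere was at about (8.7, 4.9) and moved to about (9.9, 2.0).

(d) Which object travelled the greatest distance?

the brown cone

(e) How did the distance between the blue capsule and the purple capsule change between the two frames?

+0.5

Before: roughly 7.9 units apart; after: 8.4. That's 0.5 units further apart.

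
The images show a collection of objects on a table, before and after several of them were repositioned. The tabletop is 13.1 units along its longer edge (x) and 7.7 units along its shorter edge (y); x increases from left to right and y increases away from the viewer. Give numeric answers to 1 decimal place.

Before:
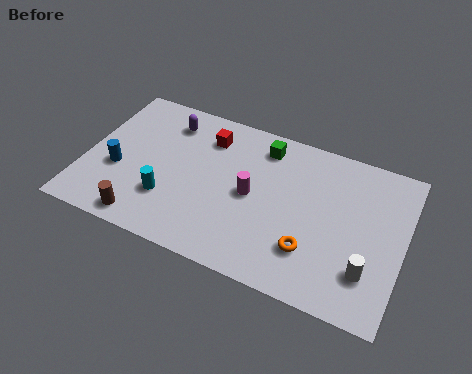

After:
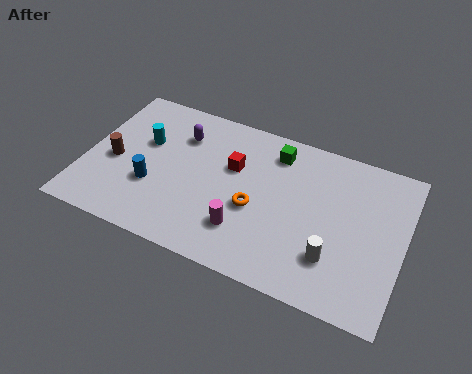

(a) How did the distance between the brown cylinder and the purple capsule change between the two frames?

-1.9

They were about 5.3 units apart before and 3.4 after — 1.9 units closer together.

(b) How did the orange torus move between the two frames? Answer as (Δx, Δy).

(-2.4, 1.1)

From the two frames, the orange torus sits at roughly (9.5, 2.1) before and (7.1, 3.2) after.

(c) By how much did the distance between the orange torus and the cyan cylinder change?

-0.8

They were about 5.9 units apart before and 5.1 after — 0.8 units closer together.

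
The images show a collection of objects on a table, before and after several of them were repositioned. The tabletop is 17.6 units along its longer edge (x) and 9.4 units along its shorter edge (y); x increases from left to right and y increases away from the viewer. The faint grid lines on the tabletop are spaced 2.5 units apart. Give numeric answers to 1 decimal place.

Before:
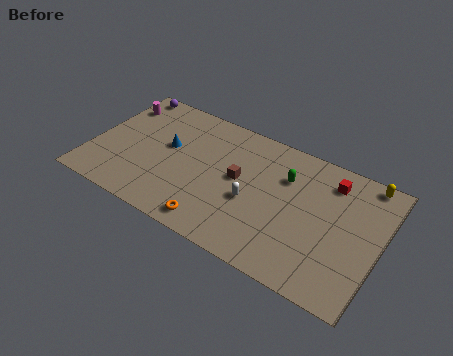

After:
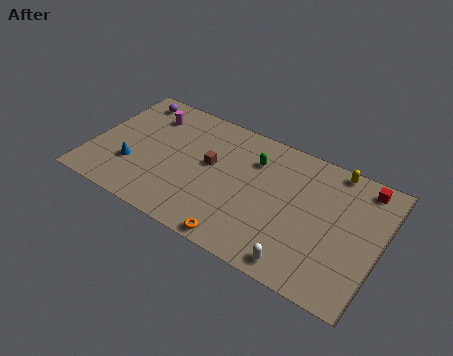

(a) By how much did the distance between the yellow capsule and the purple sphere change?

-2.3

They were about 15.0 units apart before and 12.7 after — 2.3 units closer together.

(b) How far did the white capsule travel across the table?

4.3

From (10.0, 3.9) to (13.3, 1.1), the white capsule covered √(3.3² + 2.8²) ≈ 4.3 units.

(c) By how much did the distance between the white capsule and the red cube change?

+2.0

They were about 5.7 units apart before and 7.7 after — 2.0 units further apart.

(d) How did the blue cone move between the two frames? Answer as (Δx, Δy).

(-1.8, -2.4)

The blue cone started near (4.5, 5.4) and ended near (2.7, 3.0).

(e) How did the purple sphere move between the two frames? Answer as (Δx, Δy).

(0.4, -0.5)

The purple sphere started near (1.3, 8.6) and ended near (1.7, 8.1).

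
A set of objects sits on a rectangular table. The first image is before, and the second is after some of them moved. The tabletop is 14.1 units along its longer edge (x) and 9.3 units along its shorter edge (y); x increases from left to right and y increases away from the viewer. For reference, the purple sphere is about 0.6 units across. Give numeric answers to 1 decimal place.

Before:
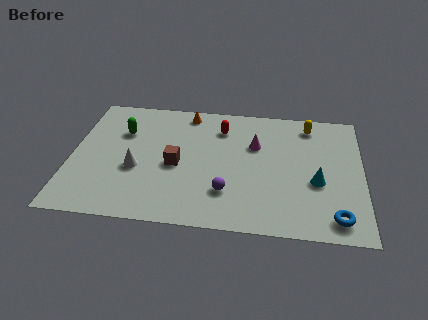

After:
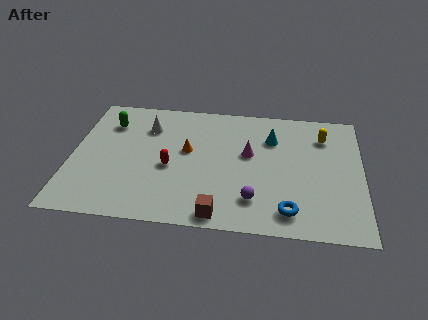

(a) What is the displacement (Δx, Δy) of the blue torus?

(-2.2, 0.2)

The blue torus was at about (12.8, 1.3) and moved to about (10.6, 1.5).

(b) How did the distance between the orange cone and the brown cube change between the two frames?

+0.7

They were about 4.0 units apart before and 4.7 after — 0.7 units further apart.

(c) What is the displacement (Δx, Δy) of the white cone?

(0.4, 3.2)

The white cone was at about (3.2, 3.7) and moved to about (3.6, 6.9).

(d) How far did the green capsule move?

0.9

The green capsule moved from about (2.4, 6.4) to (1.7, 7.0), a distance of √(0.7² + 0.6²) ≈ 0.9.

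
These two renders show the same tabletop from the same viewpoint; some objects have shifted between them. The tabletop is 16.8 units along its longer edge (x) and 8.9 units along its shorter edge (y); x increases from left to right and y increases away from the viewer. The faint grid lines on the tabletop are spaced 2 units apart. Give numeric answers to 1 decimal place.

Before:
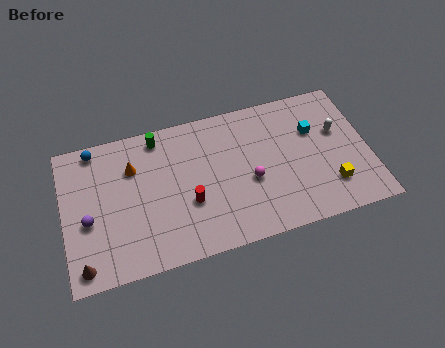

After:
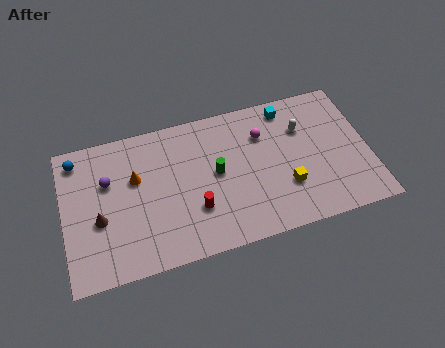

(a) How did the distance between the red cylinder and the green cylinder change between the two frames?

-2.4

Before: roughly 4.7 units apart; after: 2.3. That's 2.4 units closer together.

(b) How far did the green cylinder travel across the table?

4.3

The green cylinder was near (5.4, 7.8) before and (8.4, 4.7) after, so it travelled √(3.0² + 3.1²) ≈ 4.3 units.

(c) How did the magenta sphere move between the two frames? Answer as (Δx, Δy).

(0.9, 2.7)

The magenta sphere was at about (10.2, 3.7) and moved to about (11.1, 6.4).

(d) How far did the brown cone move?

2.7

The brown cone moved from about (0.9, 1.1) to (1.9, 3.6), a distance of √(1.0² + 2.5²) ≈ 2.7.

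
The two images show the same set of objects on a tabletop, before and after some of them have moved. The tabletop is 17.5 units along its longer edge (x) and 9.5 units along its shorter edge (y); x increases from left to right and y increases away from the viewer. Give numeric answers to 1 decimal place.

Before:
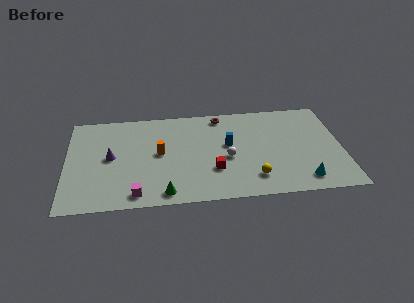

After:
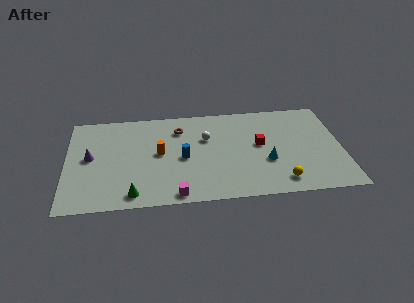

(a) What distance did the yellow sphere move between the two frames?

1.8

From (11.8, 2.0) to (13.5, 1.5), the yellow sphere covered √(1.7² + 0.5²) ≈ 1.8 units.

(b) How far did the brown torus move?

2.9

The brown torus moved from about (9.9, 8.4) to (7.2, 7.3), a distance of √(2.7² + 1.1²) ≈ 2.9.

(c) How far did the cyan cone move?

3.0

The cyan cone moved from about (14.9, 1.5) to (12.7, 3.5), a distance of √(2.2² + 2.0²) ≈ 3.0.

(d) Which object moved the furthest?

the red cube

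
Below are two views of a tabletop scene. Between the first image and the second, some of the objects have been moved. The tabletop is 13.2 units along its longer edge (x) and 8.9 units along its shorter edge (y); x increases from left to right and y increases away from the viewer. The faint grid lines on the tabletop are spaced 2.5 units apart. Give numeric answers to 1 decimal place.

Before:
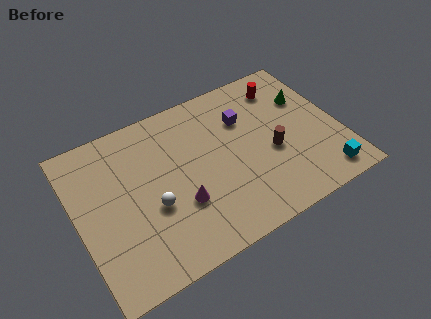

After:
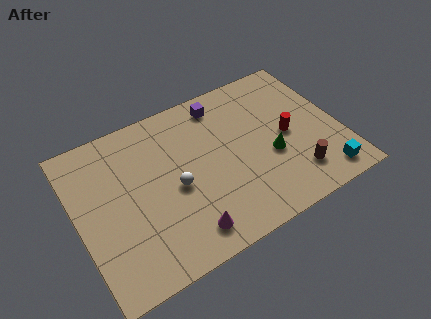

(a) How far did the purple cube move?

1.7

From (8.7, 6.2) to (7.7, 7.6), the purple cube covered √(1.0² + 1.4²) ≈ 1.7 units.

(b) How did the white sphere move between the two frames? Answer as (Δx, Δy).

(1.2, 0.5)

The white sphere started near (3.6, 3.5) and ended near (4.8, 4.0).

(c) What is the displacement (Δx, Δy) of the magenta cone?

(0.0, -1.6)

The magenta cone was at about (4.9, 3.0) and moved to about (4.9, 1.4).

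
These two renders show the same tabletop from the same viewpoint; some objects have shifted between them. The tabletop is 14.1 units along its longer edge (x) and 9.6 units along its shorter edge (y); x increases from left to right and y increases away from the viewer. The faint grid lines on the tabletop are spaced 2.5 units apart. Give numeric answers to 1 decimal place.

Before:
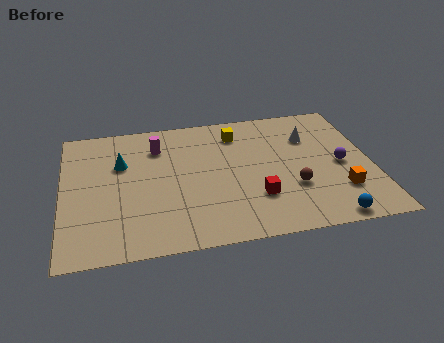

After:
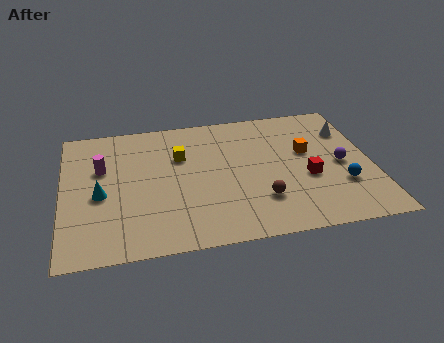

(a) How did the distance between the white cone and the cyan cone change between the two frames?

+3.1

The distance was about 8.7 in the first image and 11.8 in the second, so they moved 3.1 units further apart.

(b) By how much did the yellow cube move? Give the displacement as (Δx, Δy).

(-2.7, -1.3)

From the two frames, the yellow cube sits at roughly (8.1, 7.7) before and (5.4, 6.4) after.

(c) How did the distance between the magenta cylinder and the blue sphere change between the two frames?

+1.4

The distance was about 9.8 in the first image and 11.2 in the second, so they moved 1.4 units further apart.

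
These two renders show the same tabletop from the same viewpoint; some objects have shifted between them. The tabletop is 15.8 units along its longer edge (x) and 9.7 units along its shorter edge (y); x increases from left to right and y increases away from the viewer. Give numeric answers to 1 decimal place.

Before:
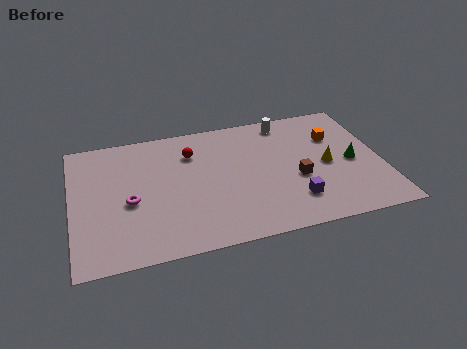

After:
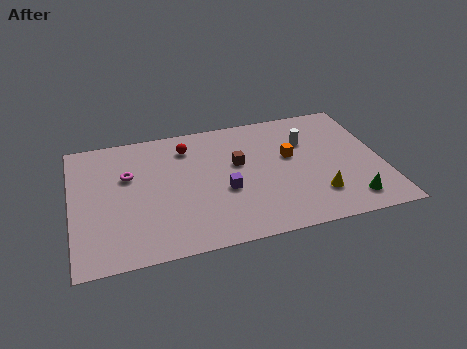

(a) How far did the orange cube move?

2.6

From (13.6, 6.7) to (11.2, 5.7), the orange cube covered √(2.4² + 1.0²) ≈ 2.6 units.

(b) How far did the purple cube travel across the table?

3.8

The purple cube was near (11.1, 2.3) before and (7.7, 3.9) after, so it travelled √(3.4² + 1.6²) ≈ 3.8 units.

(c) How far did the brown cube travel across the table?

3.5

The brown cube was near (11.4, 3.9) before and (8.5, 5.8) after, so it travelled √(2.9² + 1.9²) ≈ 3.5 units.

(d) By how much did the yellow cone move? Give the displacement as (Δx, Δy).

(-0.7, -2.2)

The yellow cone started near (13.0, 4.6) and ended near (12.3, 2.4).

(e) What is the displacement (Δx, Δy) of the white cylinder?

(0.9, -1.8)

From the two frames, the white cylinder sits at roughly (11.2, 8.5) before and (12.1, 6.7) after.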